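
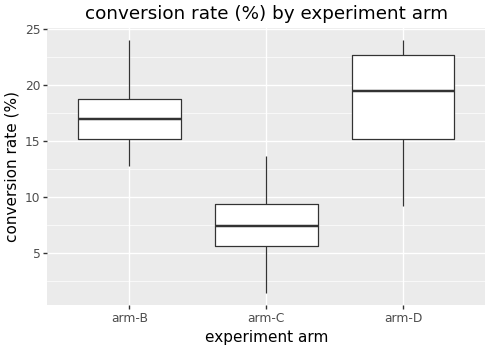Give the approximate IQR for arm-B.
≈ 4

Q3 ≈ 19, Q1 ≈ 15; IQR ≈ 4.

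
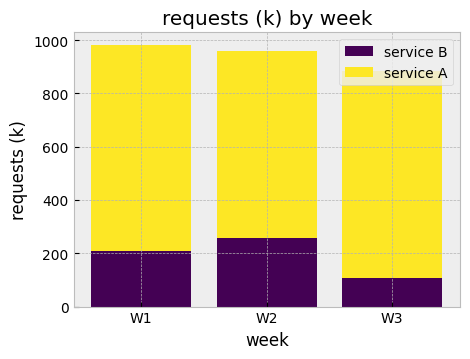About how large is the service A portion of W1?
service A top ≈ 1000, bottom ≈ 200; segment ≈ 800.

≈ 800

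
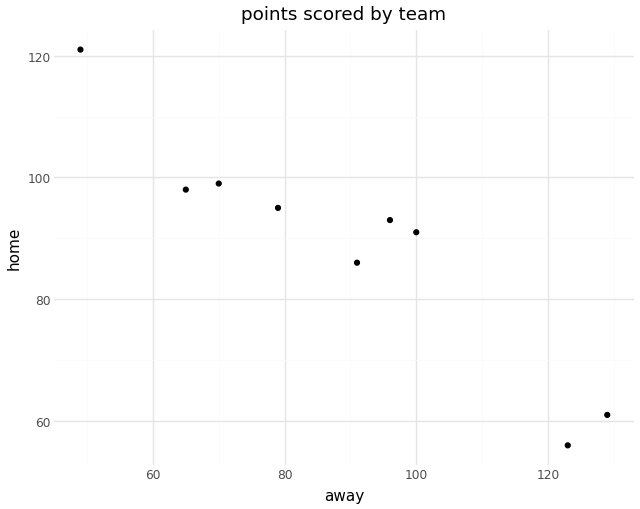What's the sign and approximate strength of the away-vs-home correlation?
negative, strong

Points are negatively correlated; strong (|r| ≈ 0.9).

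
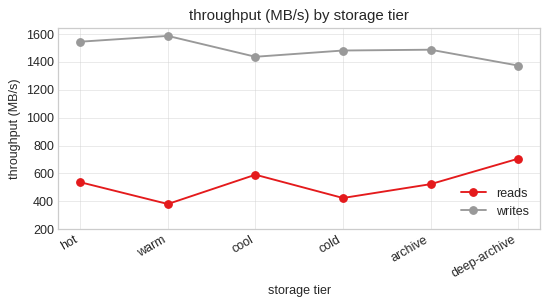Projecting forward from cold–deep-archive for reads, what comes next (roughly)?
Last three: 400, 600, 800 → slope ≈ 200/step → next ≈ 1000.

≈ 1000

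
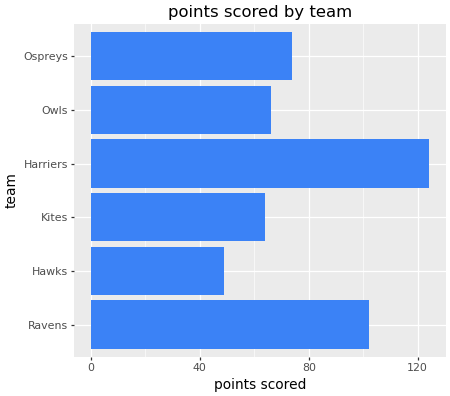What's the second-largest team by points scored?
Ravens

Top 3: Harriers ≈ 120, Ravens ≈ 100, Ospreys ≈ 80.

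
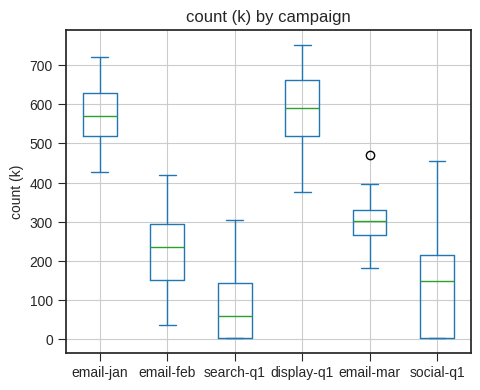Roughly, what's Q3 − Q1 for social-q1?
Q3 ≈ 200, Q1 ≈ 0; IQR ≈ 200.

≈ 200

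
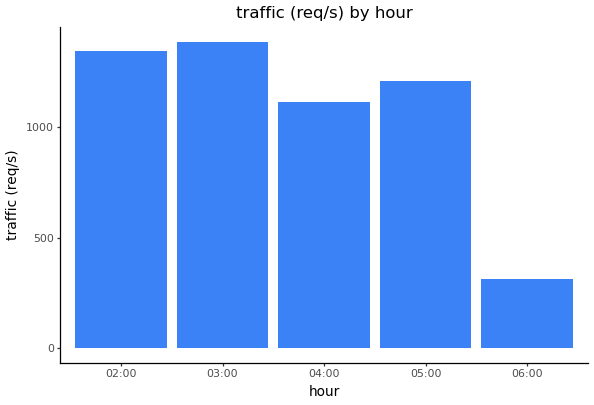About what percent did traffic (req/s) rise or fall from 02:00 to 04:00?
≈ -14.3%

02:00 ≈ 1400, 04:00 ≈ 1200; (1200 − 1400) / 1400 ≈ -14.3%.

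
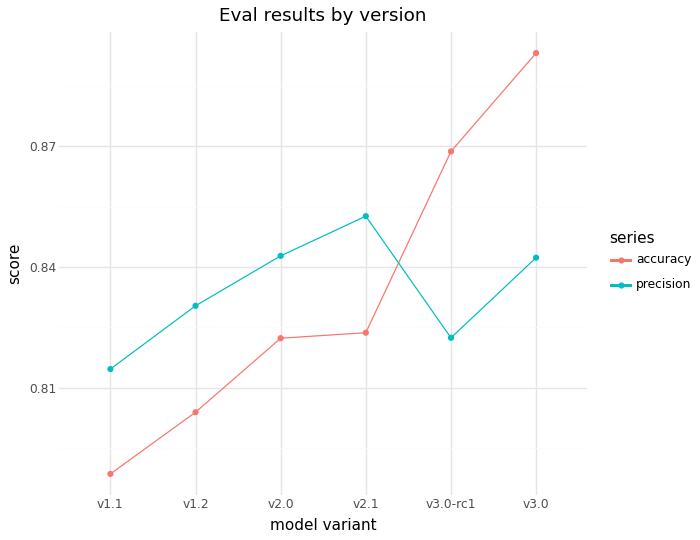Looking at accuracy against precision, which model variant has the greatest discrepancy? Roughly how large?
v3.0: accuracy ≈ 0.89, precision ≈ 0.84 → gap ≈ 0.05. Next-largest (v3.0-rc1) is only ≈ 0.05.

v3.0, ≈ 0.05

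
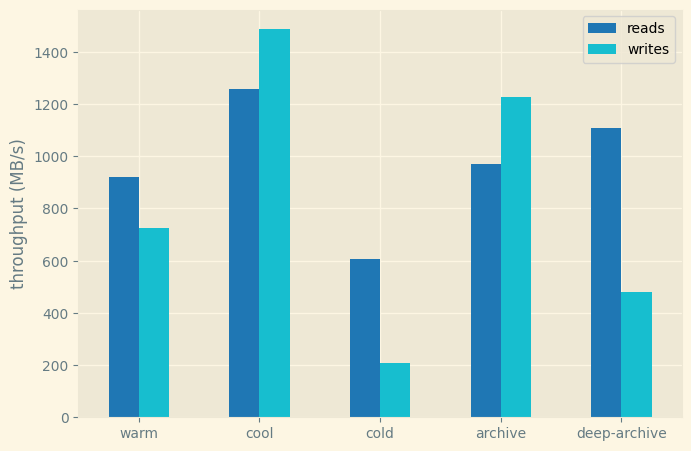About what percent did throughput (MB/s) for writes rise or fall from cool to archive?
≈ -14.3%

cool ≈ 1400, archive ≈ 1200; (1200 − 1400) / 1400 ≈ -14.3%.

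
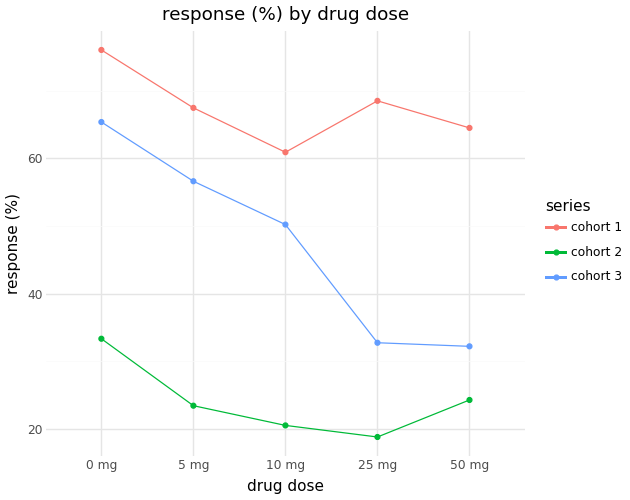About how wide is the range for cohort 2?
Max 0 mg ≈ 35, min 25 mg ≈ 20; range ≈ 15.

≈ 15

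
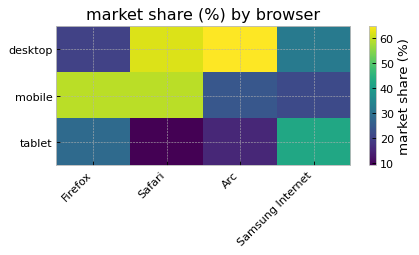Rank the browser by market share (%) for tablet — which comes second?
Top 3 for tablet: Samsung Internet ≈ 40, Firefox ≈ 30, Arc ≈ 15.

Firefox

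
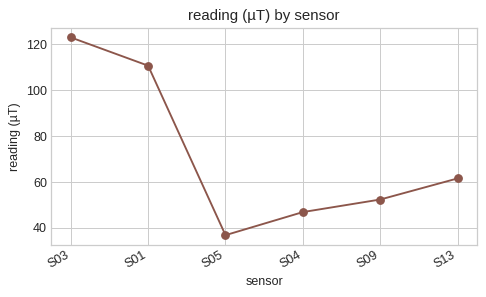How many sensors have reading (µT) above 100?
Above 100: S03, S01.

2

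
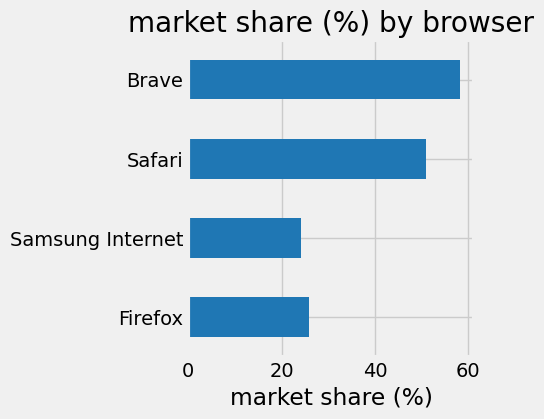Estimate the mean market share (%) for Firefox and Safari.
(25 + 50) / 2 ≈ 38.

≈ 38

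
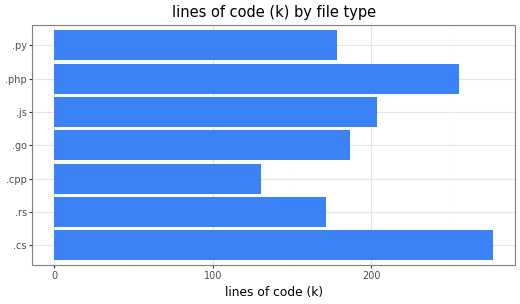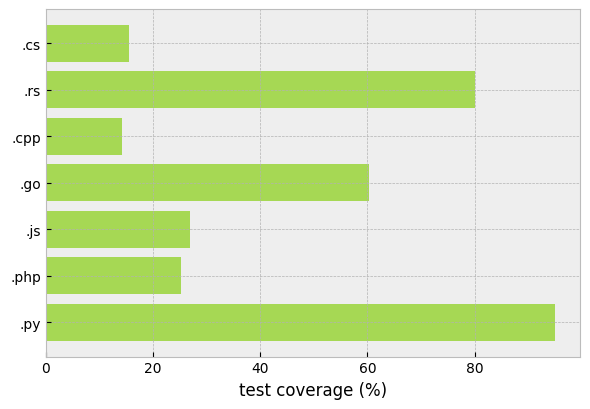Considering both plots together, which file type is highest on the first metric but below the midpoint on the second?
.cs

Chart 2 median test coverage (%) ≈ 30; below-median file types: .cs, .cpp, .php. Among those, .cs has the highest lines of code (k) (≈ 300).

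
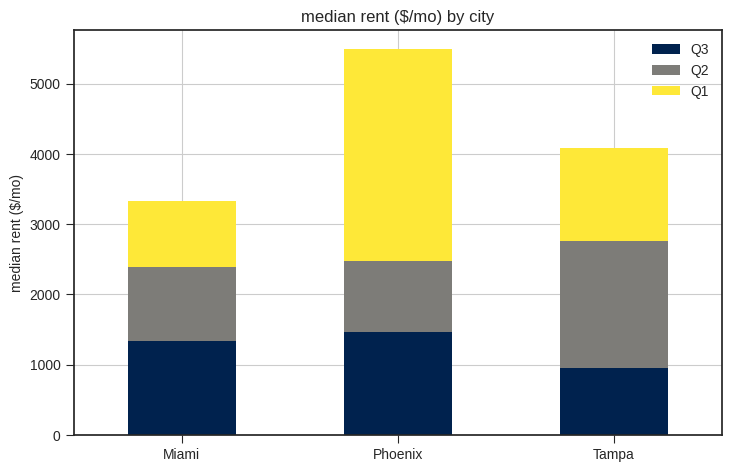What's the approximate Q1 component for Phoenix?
≈ 3000

Q1 top ≈ 5500, bottom ≈ 2500; segment ≈ 3000.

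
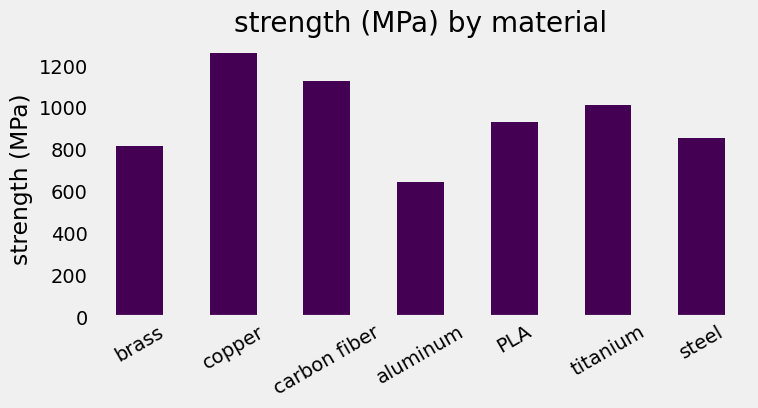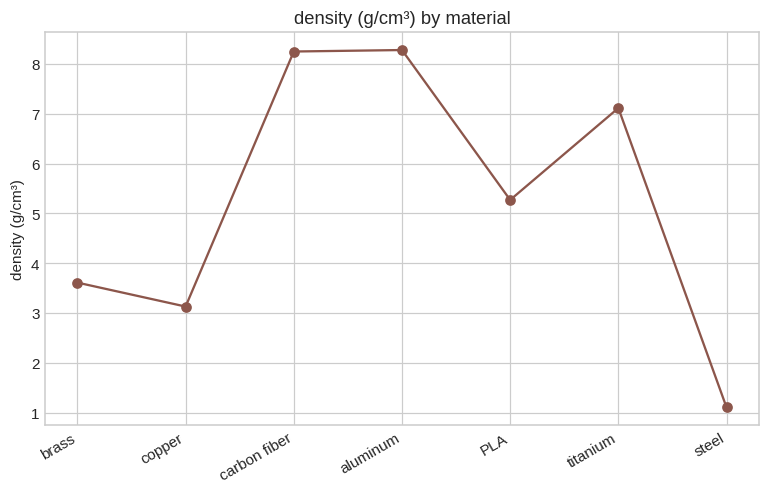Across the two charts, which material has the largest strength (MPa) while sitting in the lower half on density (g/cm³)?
Chart 2 median density (g/cm³) ≈ 5; below-median materials: brass, copper, steel. Among those, copper has the highest strength (MPa) (≈ 1200).

copper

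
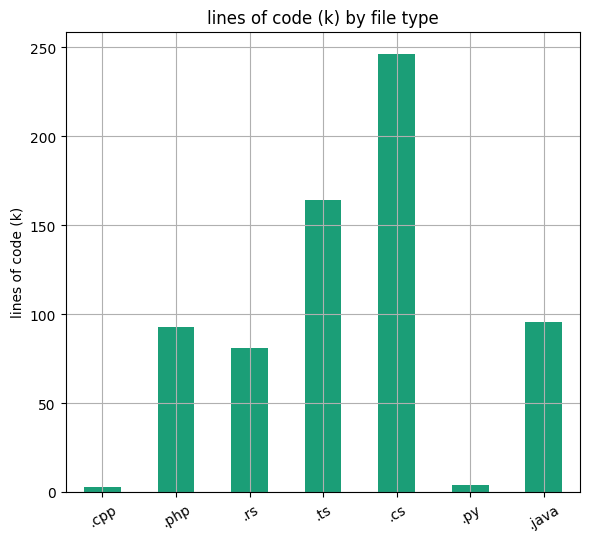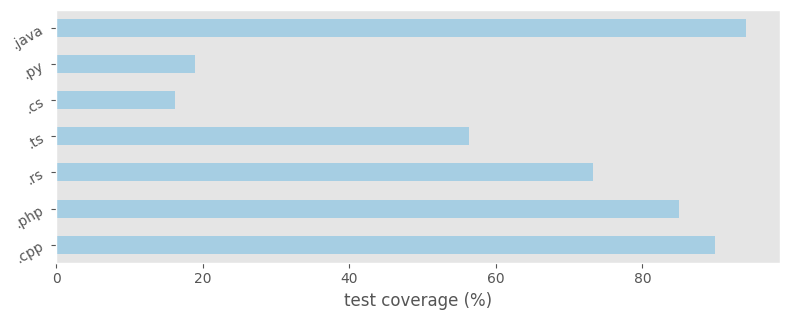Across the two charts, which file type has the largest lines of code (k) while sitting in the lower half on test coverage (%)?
.cs

Chart 2 median test coverage (%) ≈ 70; below-median file types: .ts, .cs, .py. Among those, .cs has the highest lines of code (k) (≈ 250).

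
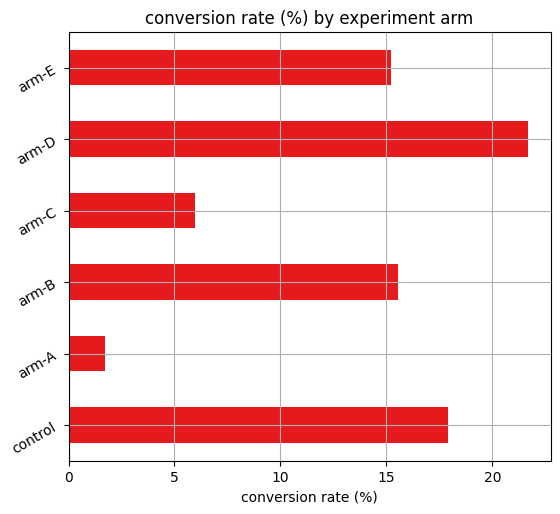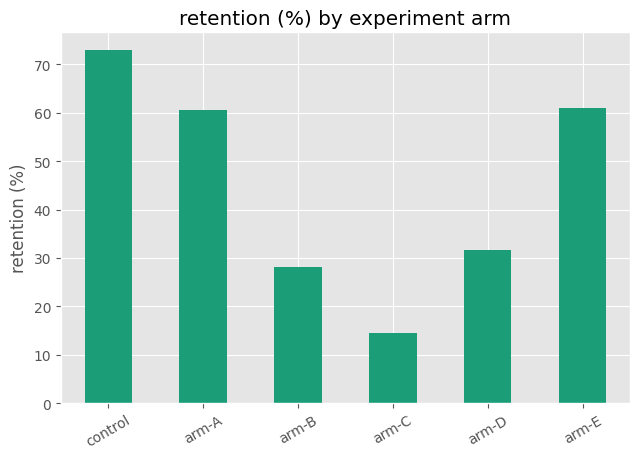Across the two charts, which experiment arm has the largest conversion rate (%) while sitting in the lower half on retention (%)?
Chart 2 median retention (%) ≈ 50; below-median experiment arms: arm-B, arm-C, arm-D. Among those, arm-D has the highest conversion rate (%) (≈ 22).

arm-D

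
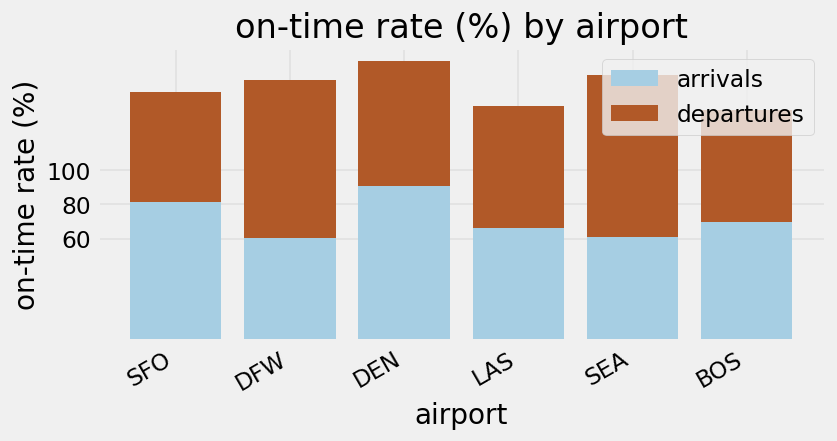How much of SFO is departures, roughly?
≈ 60

departures top ≈ 140, bottom ≈ 80; segment ≈ 60.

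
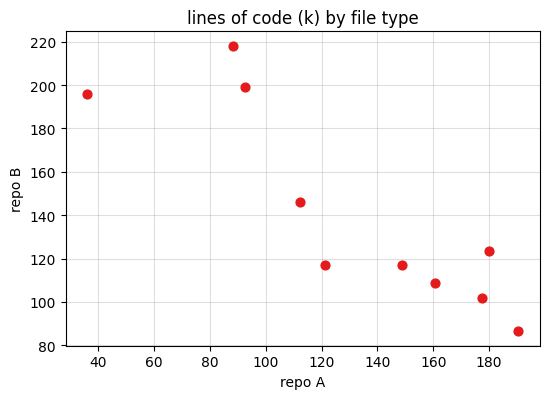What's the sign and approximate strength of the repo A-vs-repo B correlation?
Points are negatively correlated; strong (|r| ≈ 0.9).

negative, strong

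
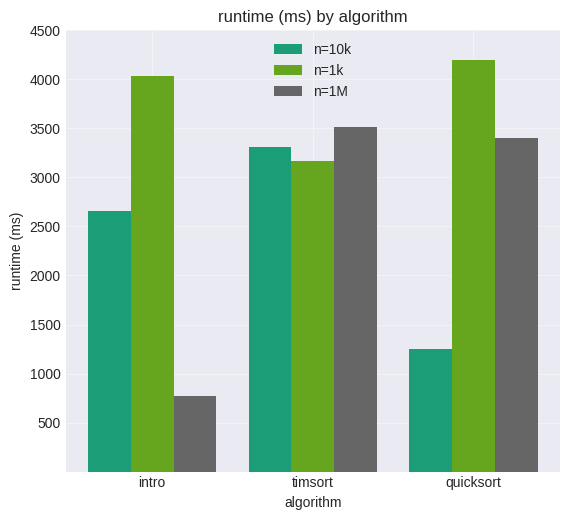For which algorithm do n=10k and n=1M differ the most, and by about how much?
quicksort, ≈ 2000 ms

quicksort: n=10k ≈ 1500, n=1M ≈ 3500 → gap ≈ 2000. Next-largest (intro) is only ≈ 1500.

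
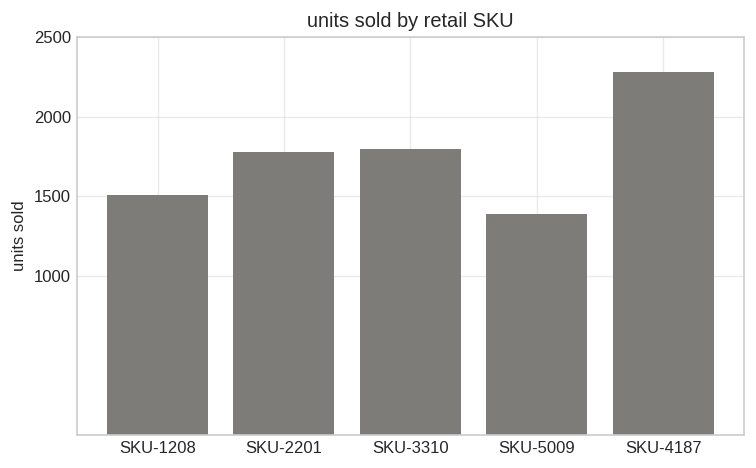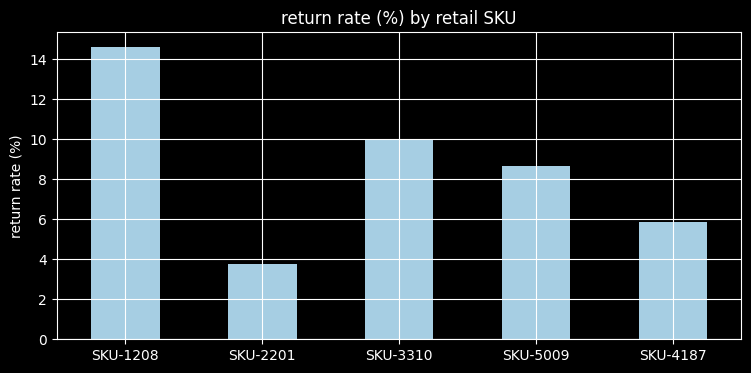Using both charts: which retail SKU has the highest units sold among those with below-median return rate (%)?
Chart 2 median return rate (%) ≈ 8; below-median retail SKUs: SKU-2201, SKU-4187. Among those, SKU-4187 has the highest units sold (≈ 2500).

SKU-4187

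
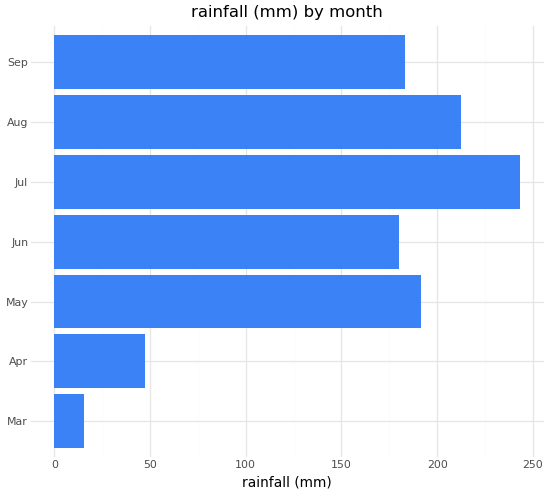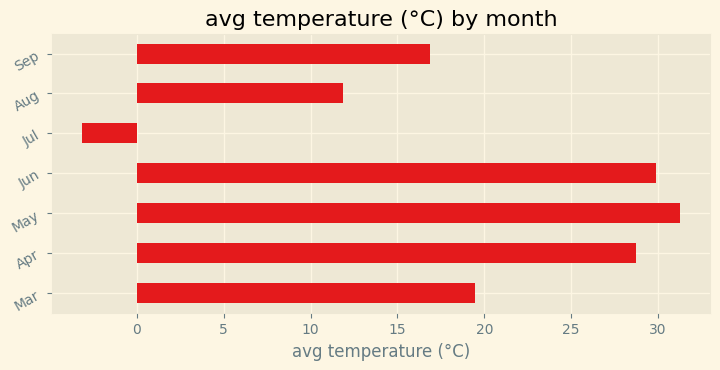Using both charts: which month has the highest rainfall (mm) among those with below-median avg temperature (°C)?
Jul

Chart 2 median avg temperature (°C) ≈ 20; below-median months: Jul, Aug, Sep. Among those, Jul has the highest rainfall (mm) (≈ 250).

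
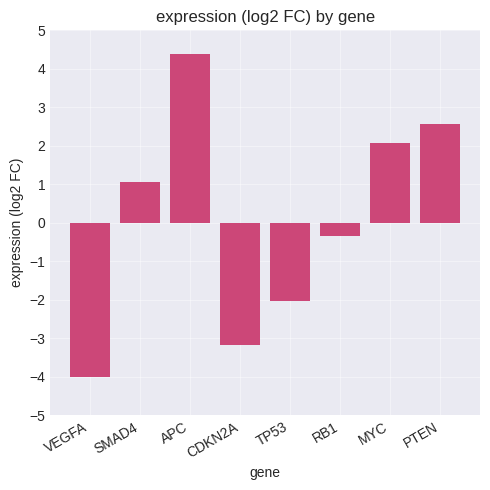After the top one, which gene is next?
PTEN

Top 3: APC ≈ 4, PTEN ≈ 3, MYC ≈ 2.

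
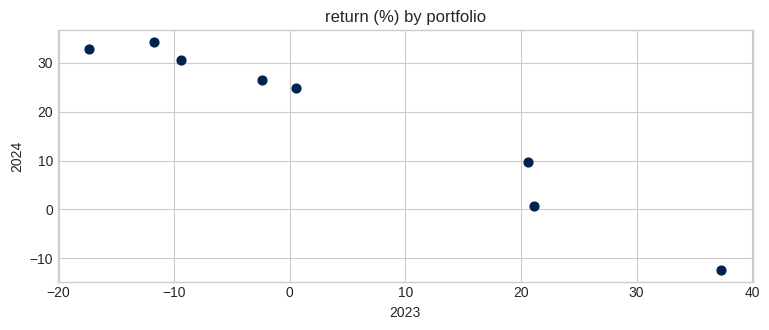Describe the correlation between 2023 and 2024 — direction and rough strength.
Points are negatively correlated; strong (|r| ≈ 1.0).

negative, strong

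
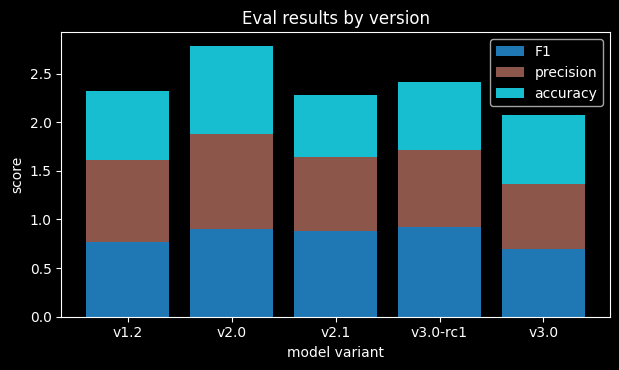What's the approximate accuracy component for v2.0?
≈ 1.0

accuracy top ≈ 3.0, bottom ≈ 2.0; segment ≈ 1.0.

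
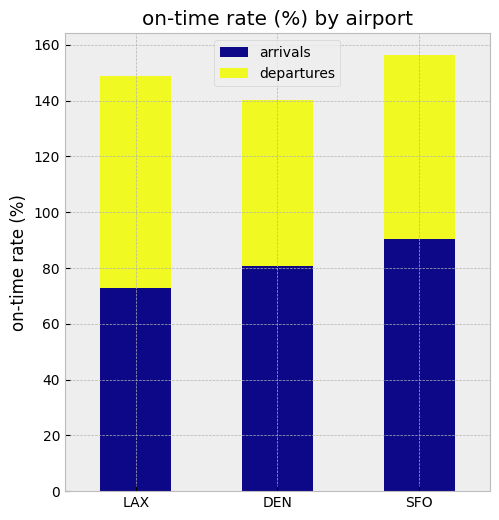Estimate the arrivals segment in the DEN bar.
arrivals top ≈ 80, bottom ≈ 0; segment ≈ 80.

≈ 80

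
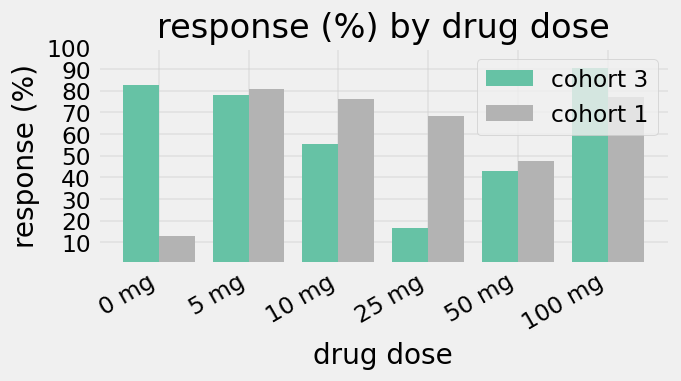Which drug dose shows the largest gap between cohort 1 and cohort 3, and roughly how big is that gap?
0 mg, ≈ 70 %

0 mg: cohort 1 ≈ 10, cohort 3 ≈ 80 → gap ≈ 70. Next-largest (25 mg) is only ≈ 50.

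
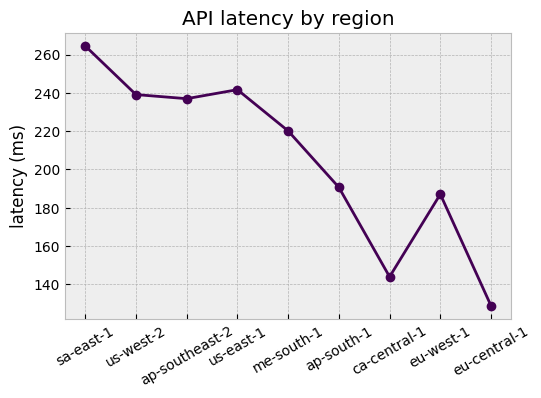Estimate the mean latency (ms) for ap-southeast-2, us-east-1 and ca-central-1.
(240 + 240 + 140) / 3 ≈ 207.

≈ 207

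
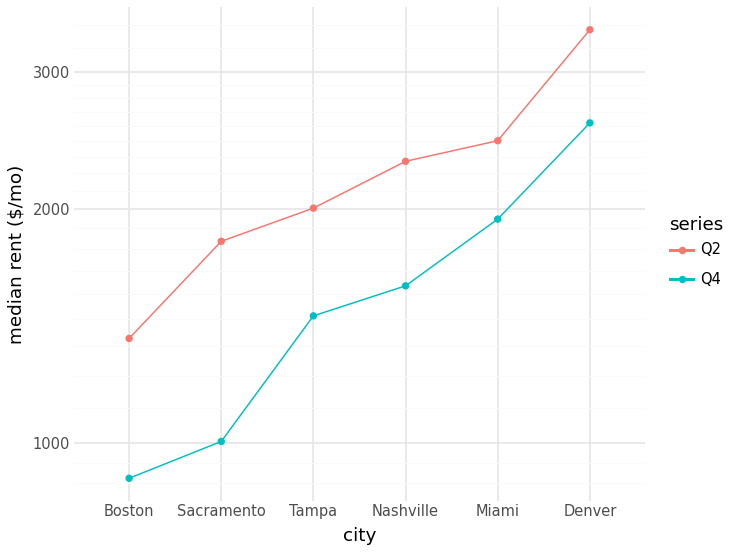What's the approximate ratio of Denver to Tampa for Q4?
Denver ≈ 2500, Tampa ≈ 1500; 2500/1500 ≈ 1.67.

≈ 1.67×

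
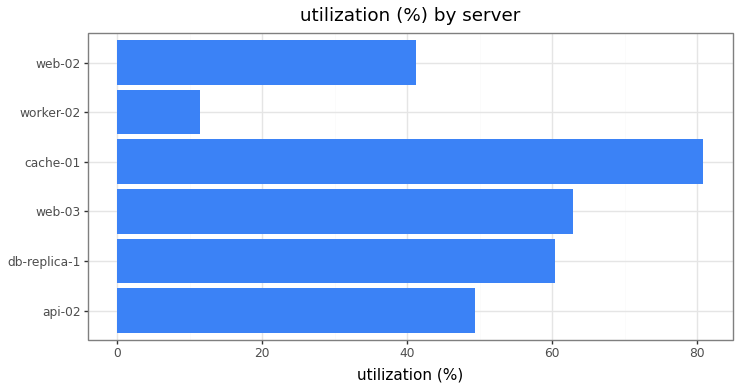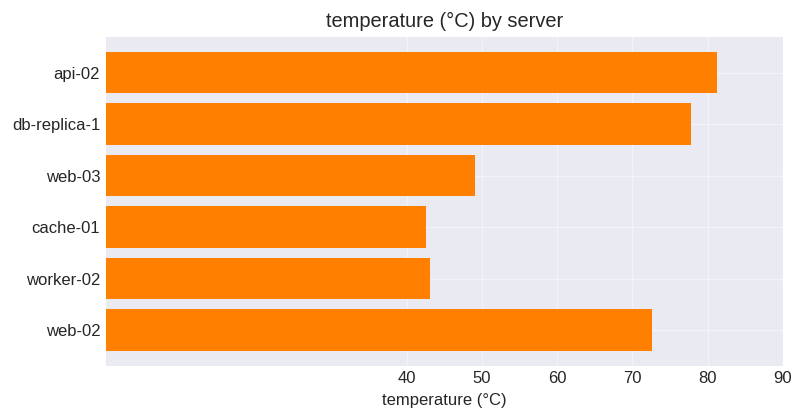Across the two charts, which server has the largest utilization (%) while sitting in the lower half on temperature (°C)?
Chart 2 median temperature (°C) ≈ 60; below-median servers: web-03, cache-01, worker-02. Among those, cache-01 has the highest utilization (%) (≈ 80).

cache-01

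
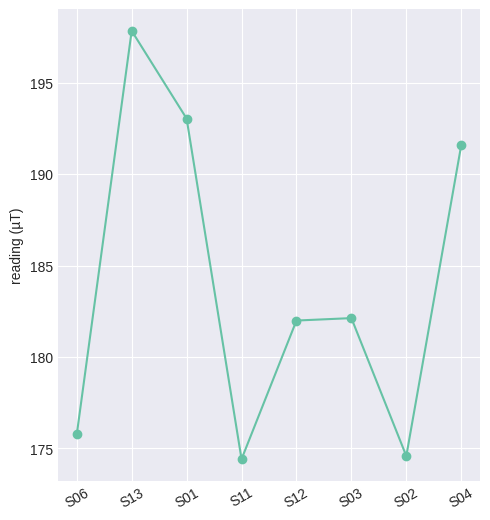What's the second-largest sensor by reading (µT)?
Top 3: S13 ≈ 198, S01 ≈ 194, S04 ≈ 192.

S01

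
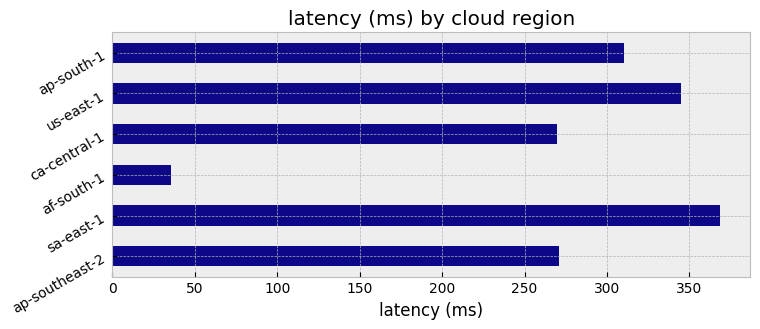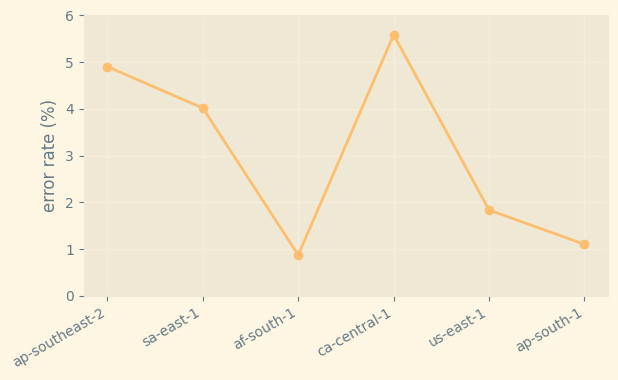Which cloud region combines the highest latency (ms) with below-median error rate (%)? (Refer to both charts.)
Chart 2 median error rate (%) ≈ 3; below-median cloud regions: af-south-1, us-east-1, ap-south-1. Among those, us-east-1 has the highest latency (ms) (≈ 350).

us-east-1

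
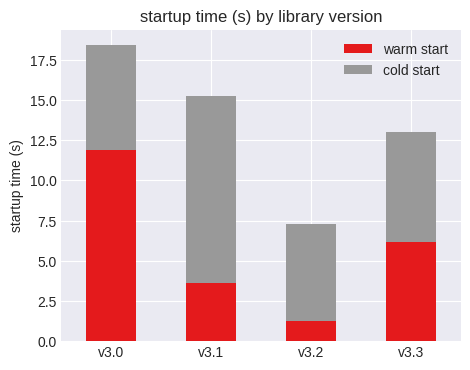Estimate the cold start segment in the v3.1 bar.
cold start top ≈ 16, bottom ≈ 4; segment ≈ 12.

≈ 12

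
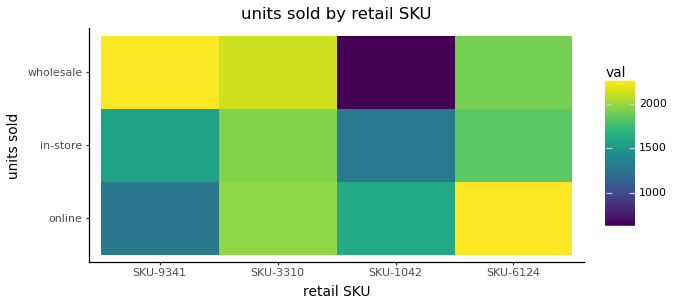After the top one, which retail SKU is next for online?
Top 3 for online: SKU-6124 ≈ 2200, SKU-3310 ≈ 2000, SKU-1042 ≈ 1600.

SKU-3310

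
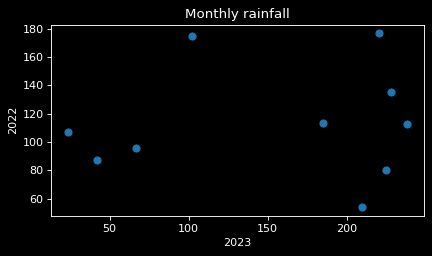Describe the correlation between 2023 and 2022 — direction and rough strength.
no clear correlation

Points are roughly uncorrelated; weak (|r| ≈ 0.1).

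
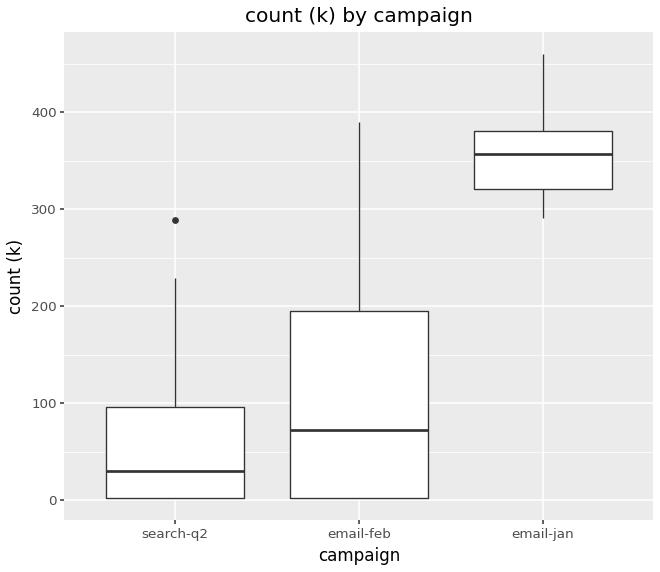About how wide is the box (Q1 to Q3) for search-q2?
≈ 100

Q3 ≈ 100, Q1 ≈ 0; IQR ≈ 100.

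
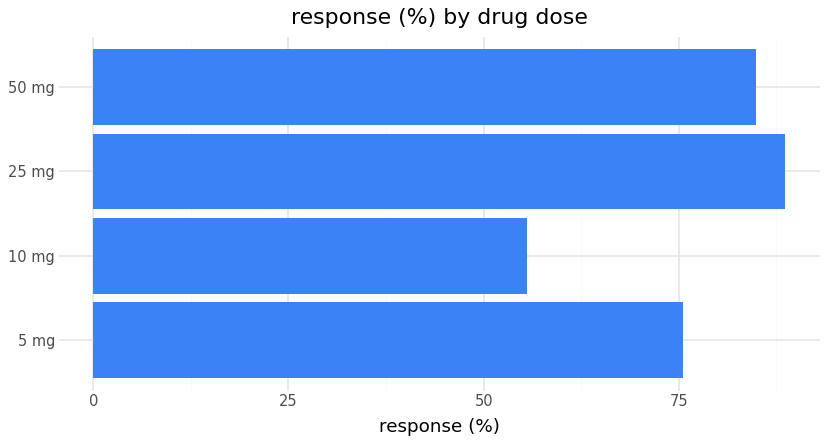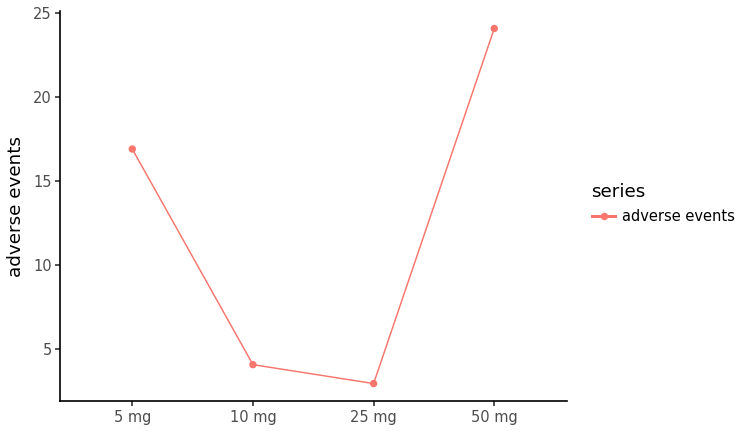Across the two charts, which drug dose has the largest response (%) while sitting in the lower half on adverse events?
Chart 2 median adverse events ≈ 10; below-median drug doses: 10 mg, 25 mg. Among those, 25 mg has the highest response (%) (≈ 90).

25 mg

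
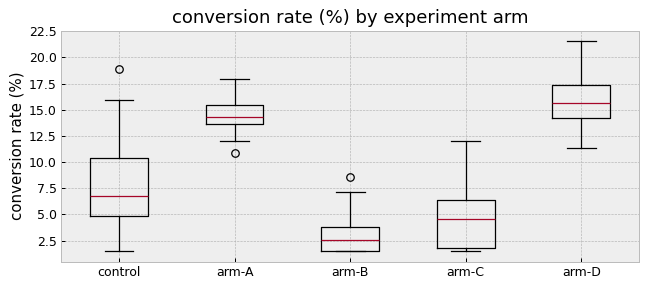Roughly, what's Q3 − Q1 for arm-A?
≈ 2

Q3 ≈ 16, Q1 ≈ 14; IQR ≈ 2.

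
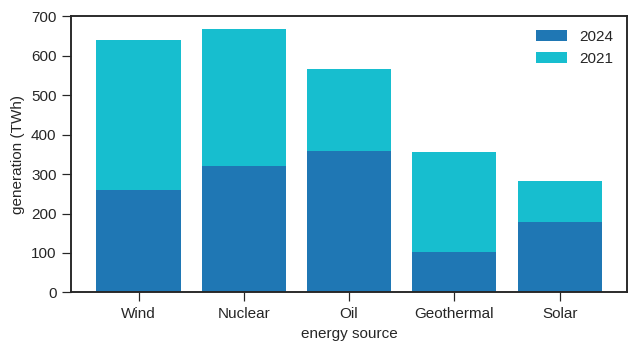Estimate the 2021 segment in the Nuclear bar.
2021 top ≈ 700, bottom ≈ 300; segment ≈ 400.

≈ 400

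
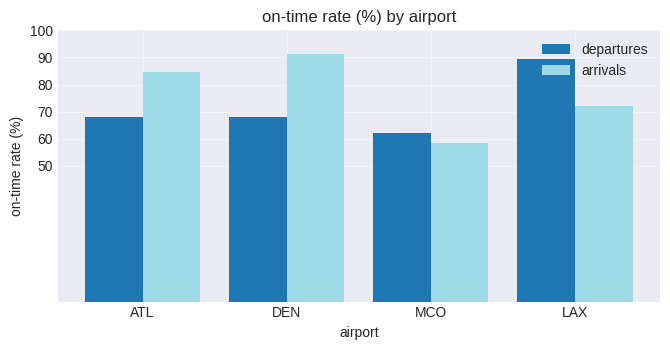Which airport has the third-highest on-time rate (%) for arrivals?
LAX

Top 4 for arrivals: DEN ≈ 90, ATL ≈ 80, LAX ≈ 70, MCO ≈ 60.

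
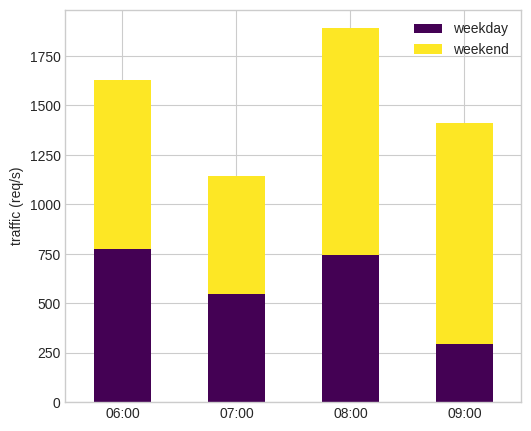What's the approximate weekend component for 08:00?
weekend top ≈ 1800, bottom ≈ 800; segment ≈ 1000.

≈ 1000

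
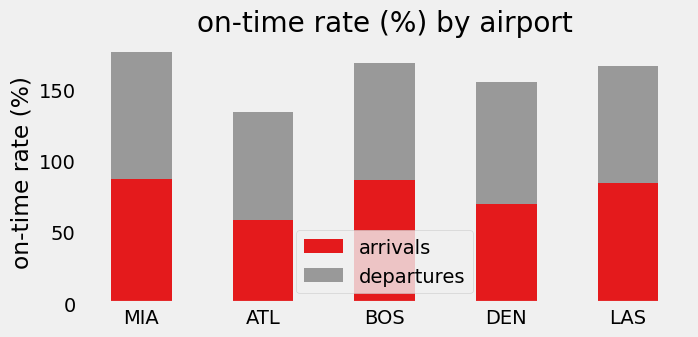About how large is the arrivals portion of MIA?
≈ 80

arrivals top ≈ 80, bottom ≈ 0; segment ≈ 80.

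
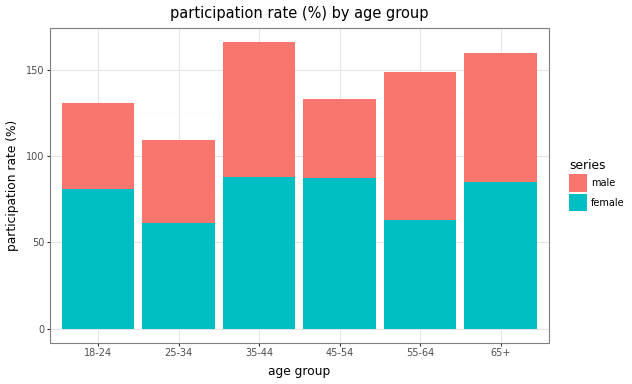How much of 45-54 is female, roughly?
≈ 80

female top ≈ 80, bottom ≈ 0; segment ≈ 80.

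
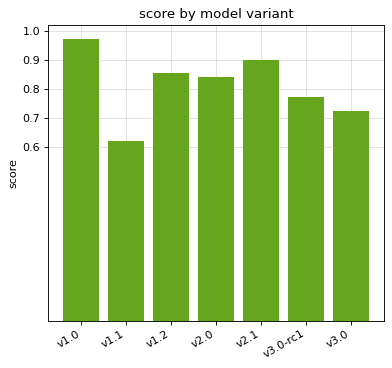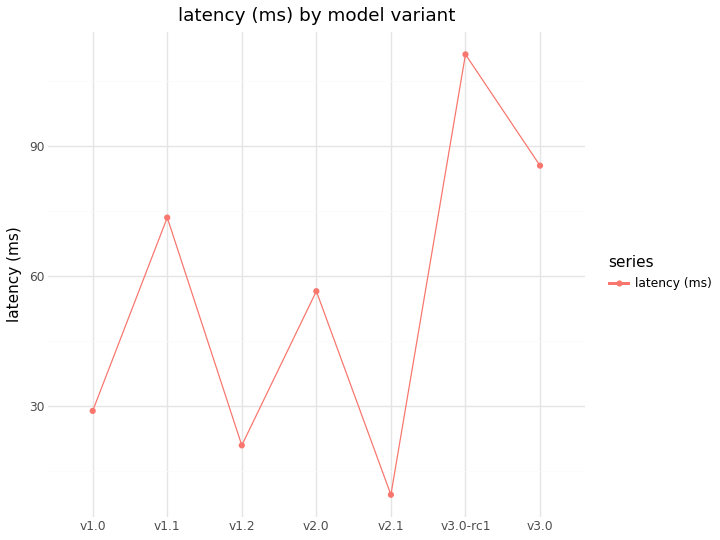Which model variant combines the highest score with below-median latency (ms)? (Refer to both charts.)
Chart 2 median latency (ms) ≈ 60; below-median model variants: v1.0, v1.2, v2.1. Among those, v1.0 has the highest score (≈ 1).

v1.0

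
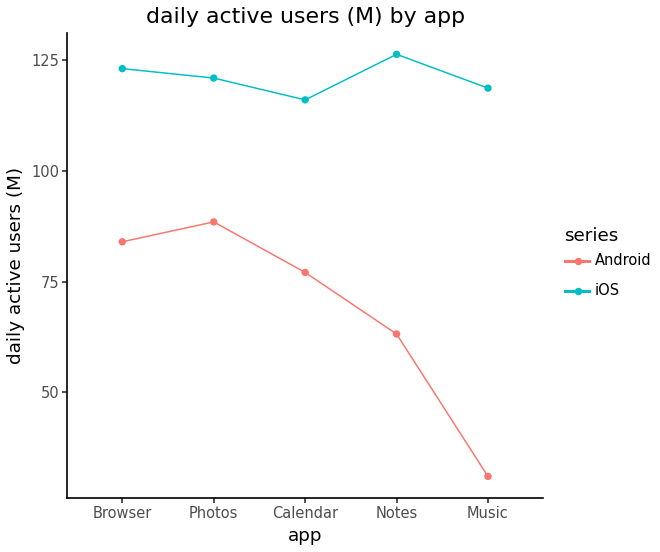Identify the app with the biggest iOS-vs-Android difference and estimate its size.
Music, ≈ 90 M

Music: iOS ≈ 120, Android ≈ 30 → gap ≈ 90. Next-largest (Notes) is only ≈ 70.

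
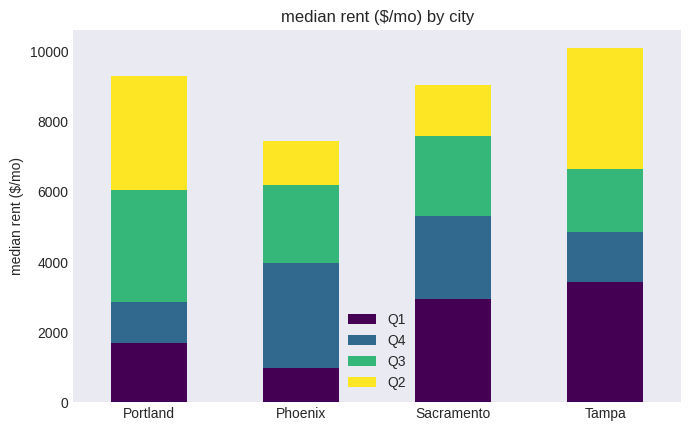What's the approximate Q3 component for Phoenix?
≈ 2000

Q3 top ≈ 6000, bottom ≈ 4000; segment ≈ 2000.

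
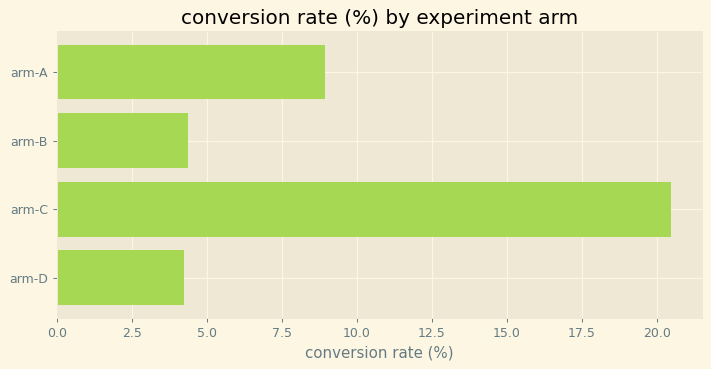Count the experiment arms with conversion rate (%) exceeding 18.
1

Above 18: arm-C.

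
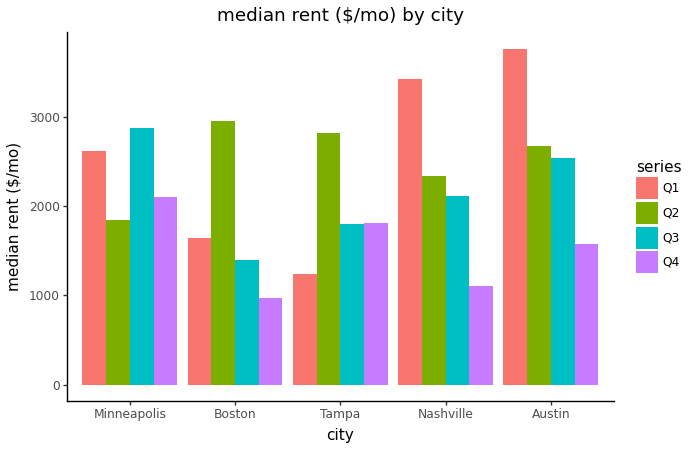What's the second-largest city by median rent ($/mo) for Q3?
Austin

Top 3 for Q3: Minneapolis ≈ 3000, Austin ≈ 2500, Nashville ≈ 2000.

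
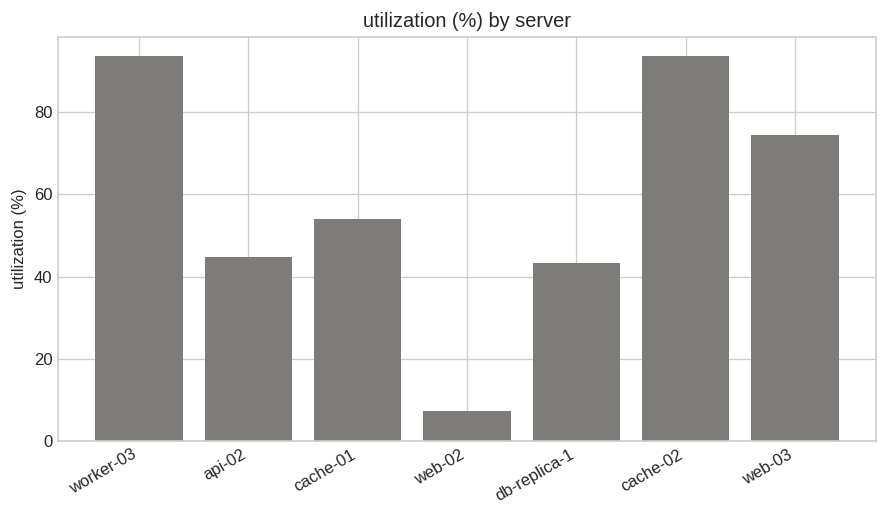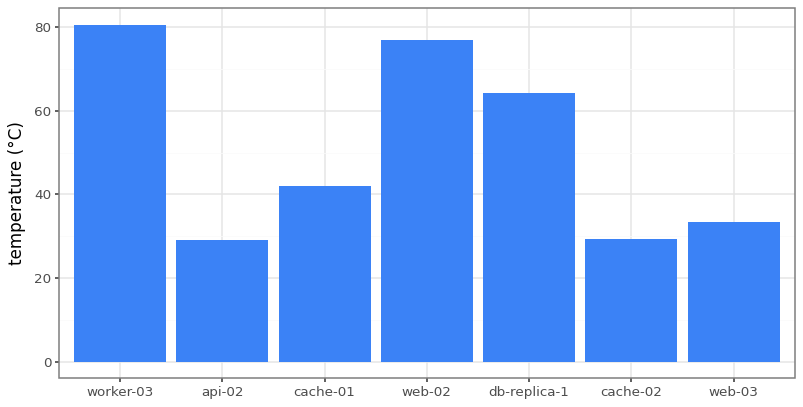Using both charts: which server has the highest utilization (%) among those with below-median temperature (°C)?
Chart 2 median temperature (°C) ≈ 40; below-median servers: api-02, cache-02, web-03. Among those, cache-02 has the highest utilization (%) (≈ 90).

cache-02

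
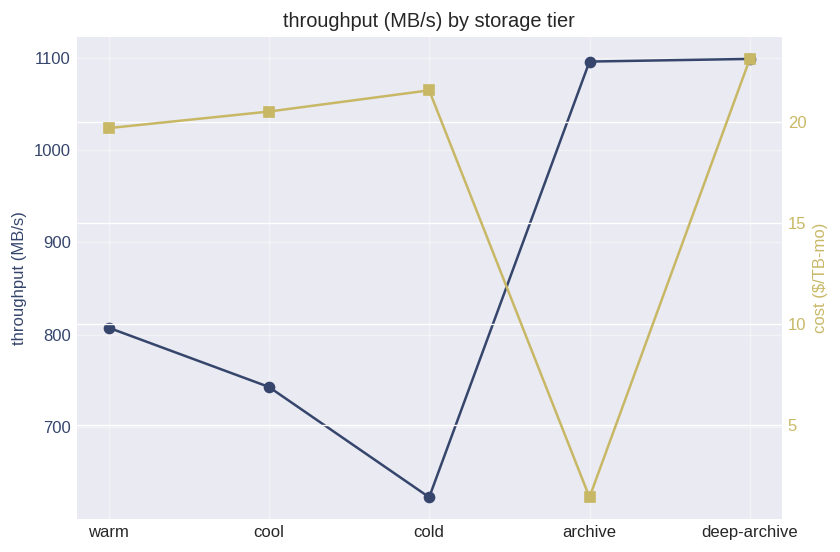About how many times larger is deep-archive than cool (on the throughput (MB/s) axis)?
≈ 1.47×

deep-archive ≈ 1100, cool ≈ 750; 1100/750 ≈ 1.47.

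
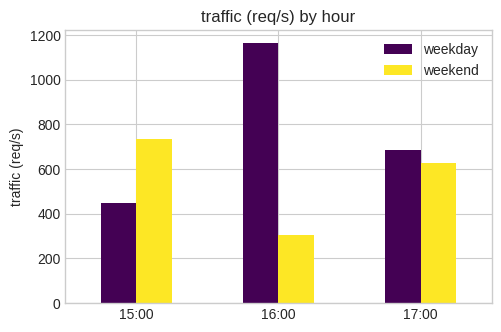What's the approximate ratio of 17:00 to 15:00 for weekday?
17:00 ≈ 700, 15:00 ≈ 400; 700/400 ≈ 1.75.

≈ 1.75×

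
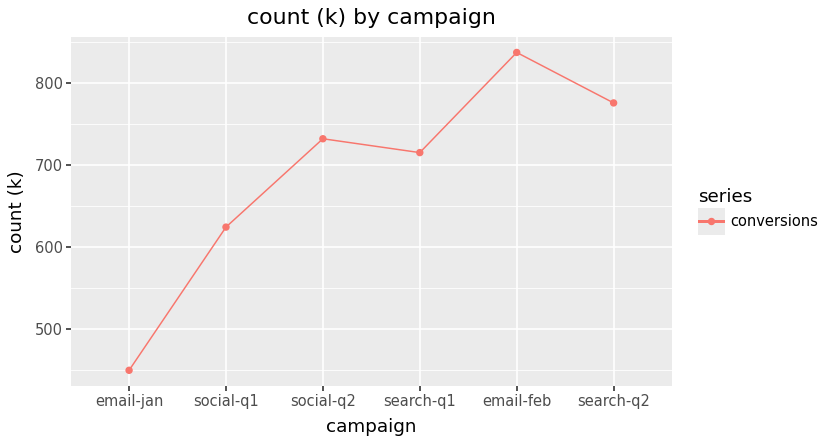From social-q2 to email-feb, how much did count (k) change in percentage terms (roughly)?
social-q2 ≈ 750, email-feb ≈ 850; (850 − 750) / 750 ≈ +13.3%.

≈ +13.3%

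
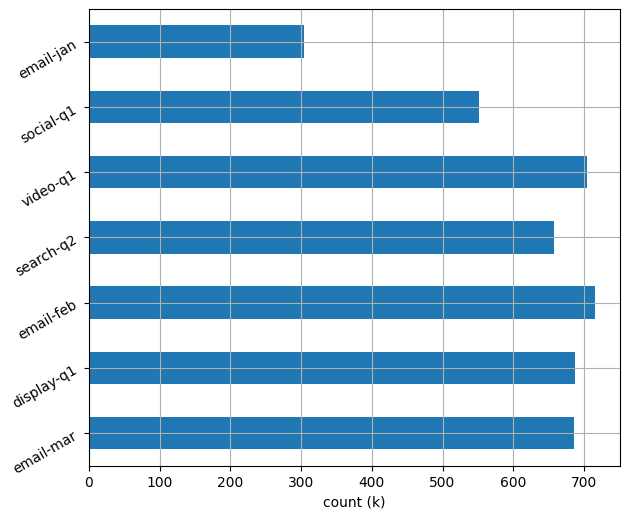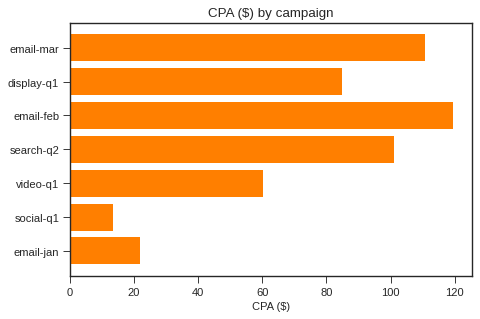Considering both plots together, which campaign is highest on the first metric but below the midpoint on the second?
Chart 2 median CPA ($) ≈ 80; below-median campaigns: video-q1, social-q1, email-jan. Among those, video-q1 has the highest count (k) (≈ 700).

video-q1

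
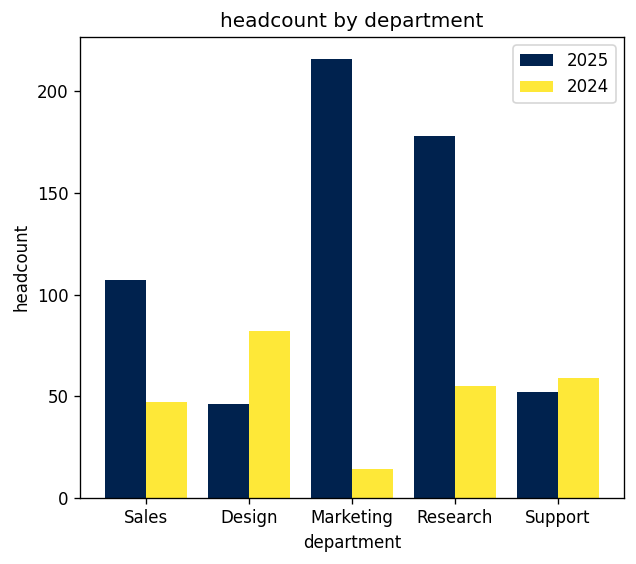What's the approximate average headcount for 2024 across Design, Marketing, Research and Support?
(80 + 20 + 60 + 60) / 4 ≈ 55.

≈ 55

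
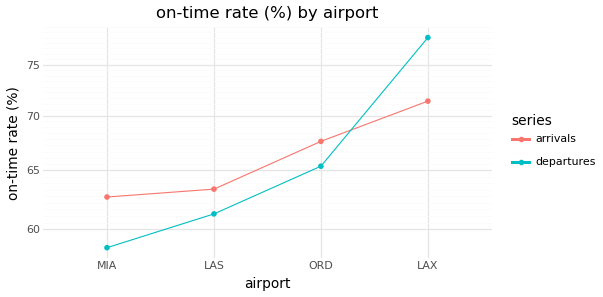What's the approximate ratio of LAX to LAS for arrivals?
LAX ≈ 72, LAS ≈ 64; 72/64 ≈ 1.12.

≈ 1.12×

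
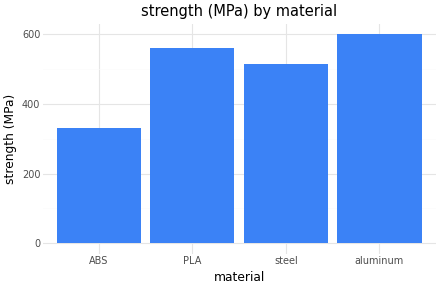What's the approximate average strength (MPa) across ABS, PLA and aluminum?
≈ 500

(350 + 550 + 600) / 3 ≈ 500.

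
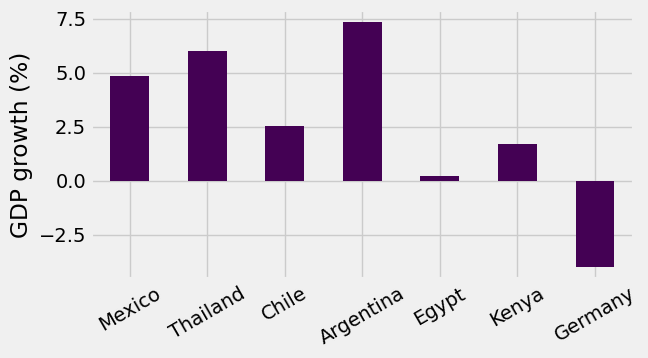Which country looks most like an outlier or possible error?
Germany ≈ -4; the rest sit between ≈ 0 and ≈ 7.

Germany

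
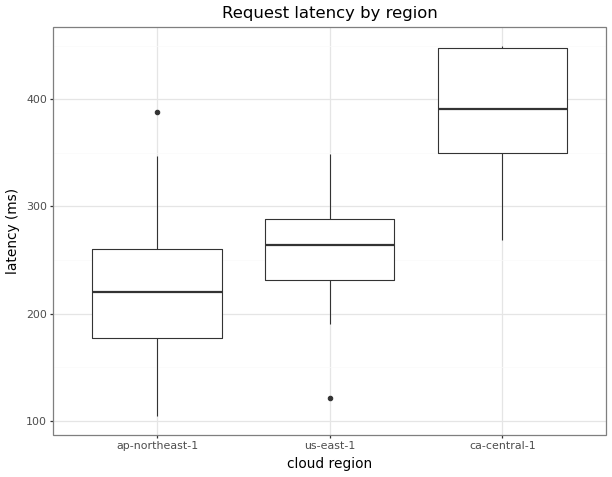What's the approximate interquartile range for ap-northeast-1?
Q3 ≈ 260, Q1 ≈ 180; IQR ≈ 80.

≈ 80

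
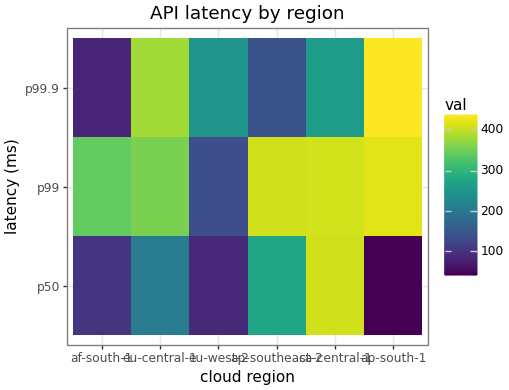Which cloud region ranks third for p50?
eu-central-1

Top 4 for p50: ca-central-1 ≈ 400, ap-southeast-2 ≈ 250, eu-central-1 ≈ 200, af-south-1 ≈ 100.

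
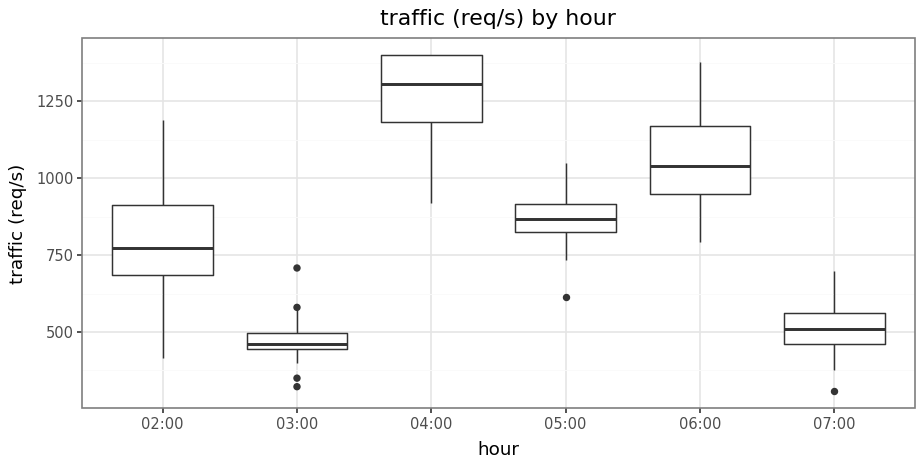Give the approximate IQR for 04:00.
Q3 ≈ 1400, Q1 ≈ 1200; IQR ≈ 200.

≈ 200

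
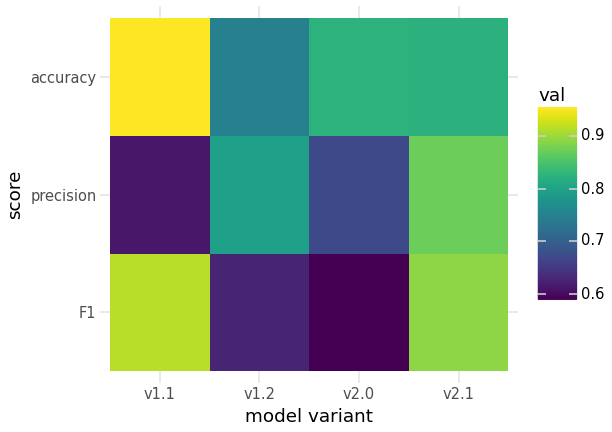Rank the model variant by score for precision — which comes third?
v2.0

Top 4 for precision: v2.1 ≈ 0.85, v1.2 ≈ 0.80, v2.0 ≈ 0.65, v1.1 ≈ 0.60.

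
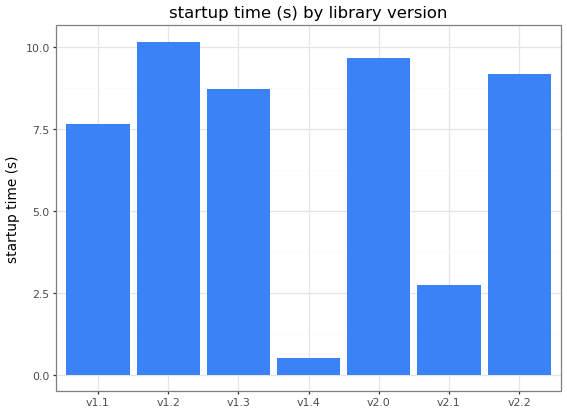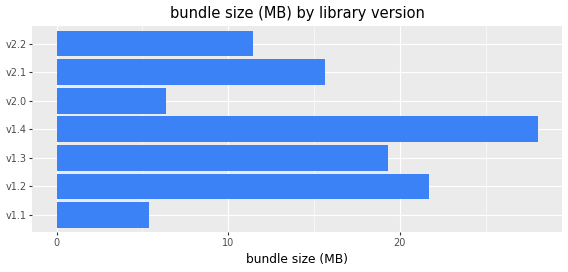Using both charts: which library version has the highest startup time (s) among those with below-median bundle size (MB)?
v2.0

Chart 2 median bundle size (MB) ≈ 15; below-median library versions: v1.1, v2.0, v2.2. Among those, v2.0 has the highest startup time (s) (≈ 10).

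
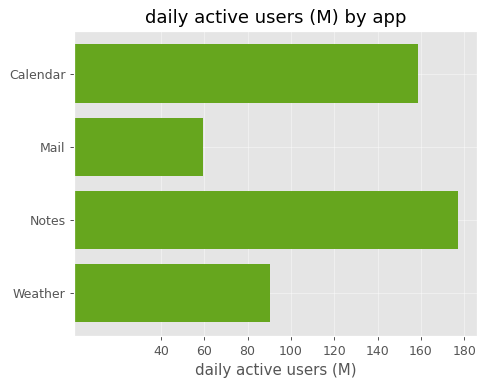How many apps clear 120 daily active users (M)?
2

Above 120: Calendar, Notes.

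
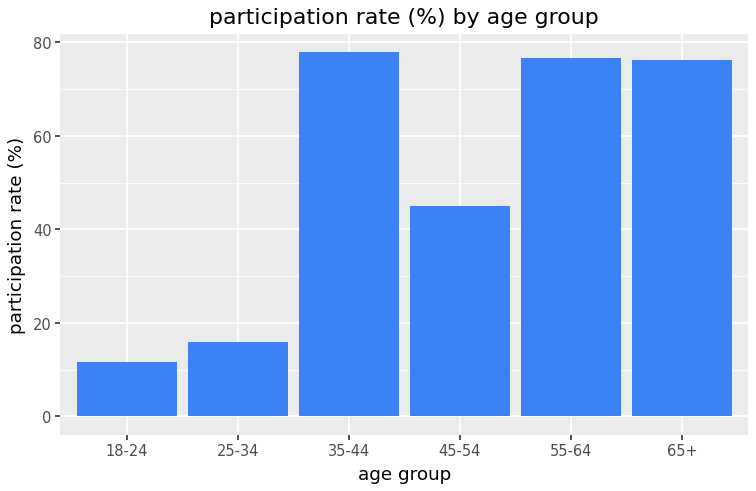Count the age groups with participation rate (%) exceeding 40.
4

Above 40: 35-44, 45-54, 55-64, 65+.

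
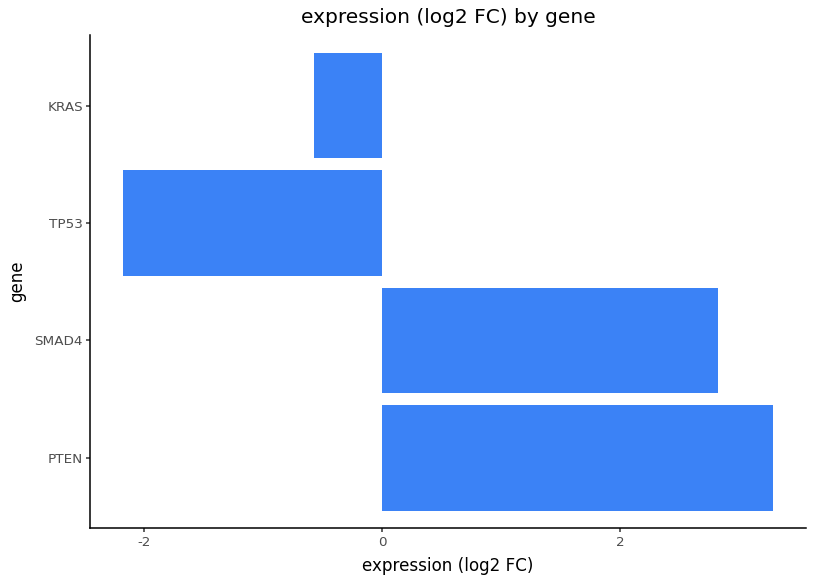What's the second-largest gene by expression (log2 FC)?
Top 3: PTEN ≈ 3.5, SMAD4 ≈ 3.0, KRAS ≈ -0.5.

SMAD4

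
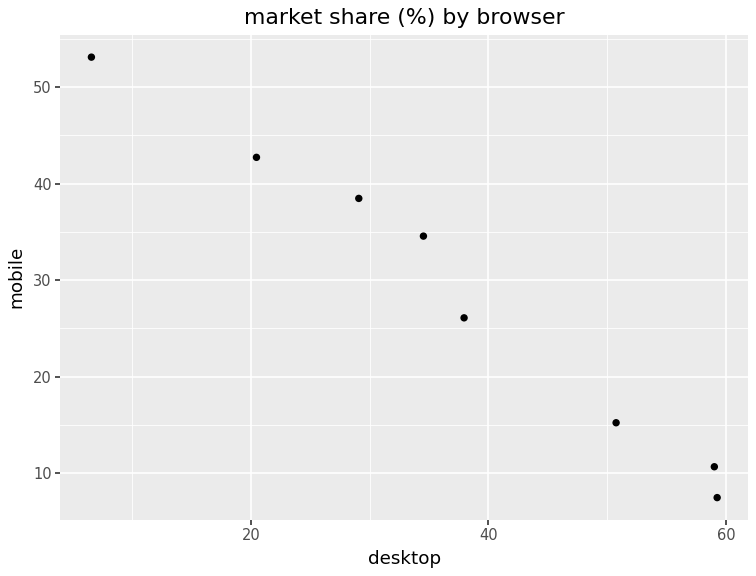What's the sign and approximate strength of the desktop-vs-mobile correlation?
Points are negatively correlated; strong (|r| ≈ 1.0).

negative, strong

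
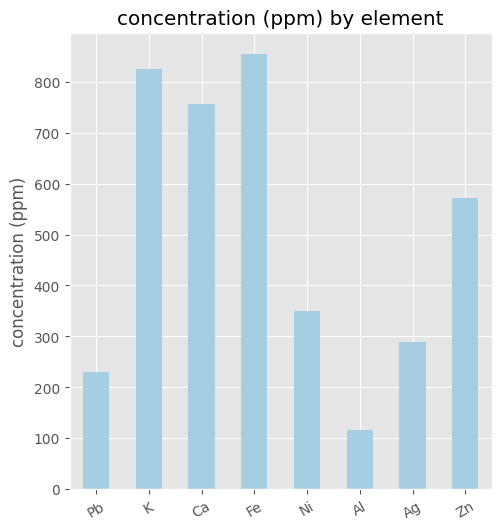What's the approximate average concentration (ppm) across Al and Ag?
(100 + 300) / 2 ≈ 200.

≈ 200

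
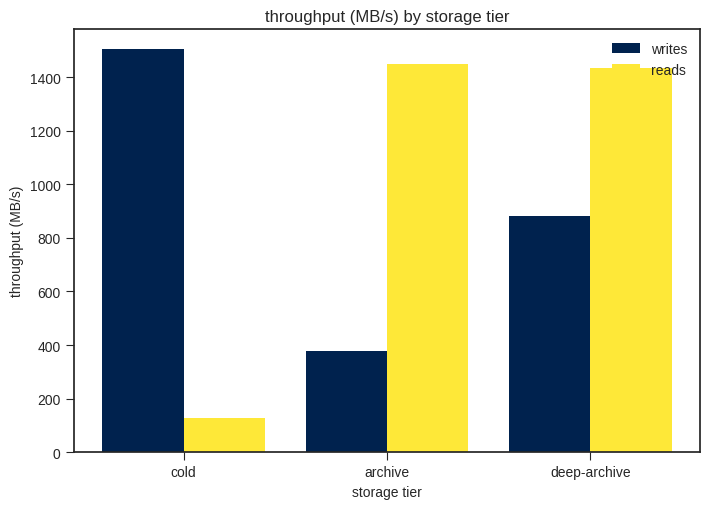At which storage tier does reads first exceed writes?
archive

cold: reads ≈ 200 vs writes ≈ 1600 (not yet); archive: reads ≈ 1400 vs writes ≈ 400 (first crossover).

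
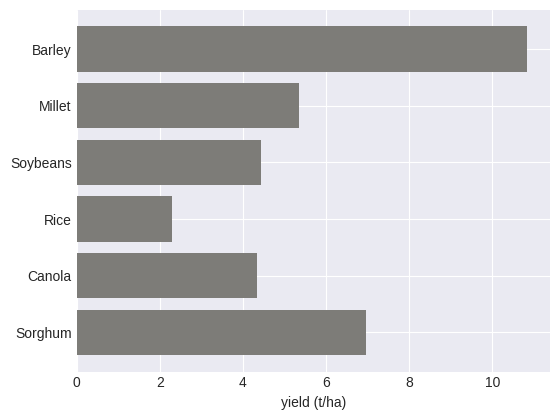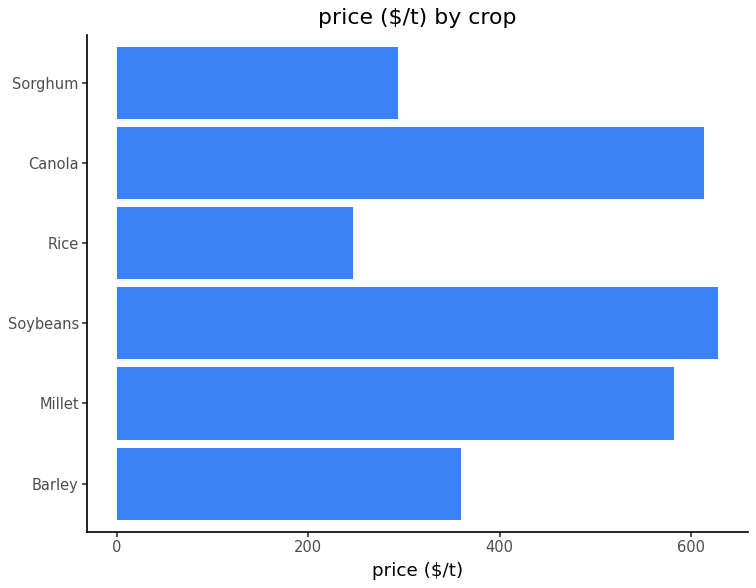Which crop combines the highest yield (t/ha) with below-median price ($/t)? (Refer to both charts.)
Chart 2 median price ($/t) ≈ 500; below-median crops: Barley, Rice, Sorghum. Among those, Barley has the highest yield (t/ha) (≈ 11).

Barley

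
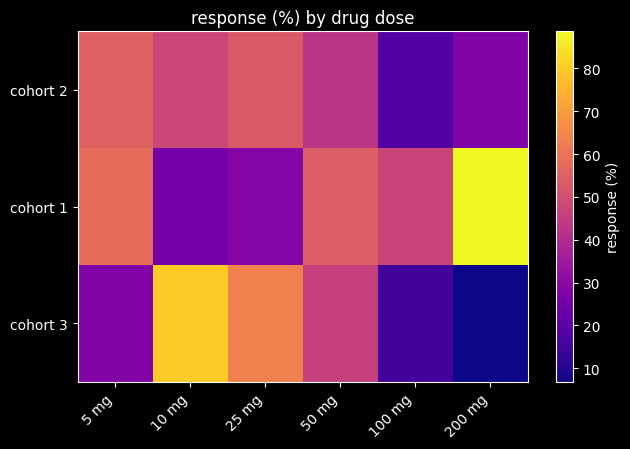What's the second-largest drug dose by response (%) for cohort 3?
25 mg

Top 3 for cohort 3: 10 mg ≈ 80, 25 mg ≈ 60, 50 mg ≈ 50.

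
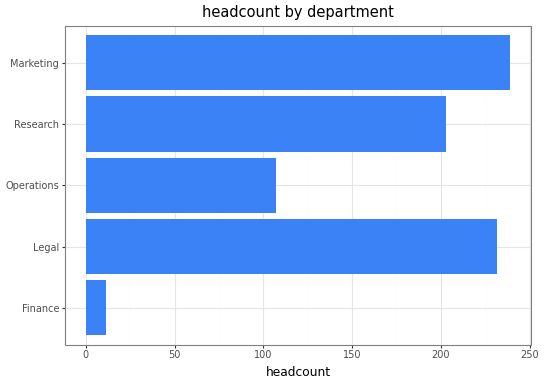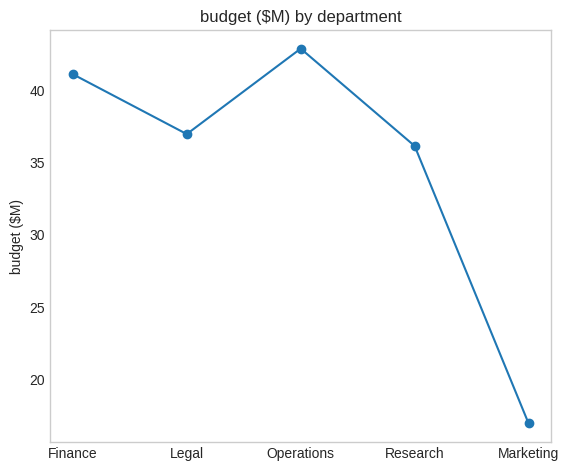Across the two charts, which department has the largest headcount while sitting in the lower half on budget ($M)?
Marketing

Chart 2 median budget ($M) ≈ 35; below-median departments: Research, Marketing. Among those, Marketing has the highest headcount (≈ 250).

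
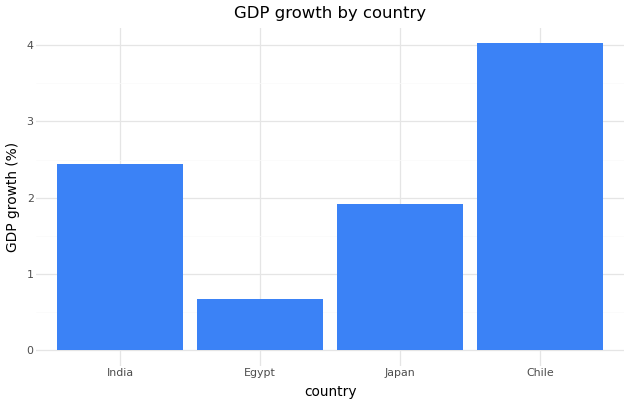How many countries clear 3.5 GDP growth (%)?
Above 3.5: Chile.

1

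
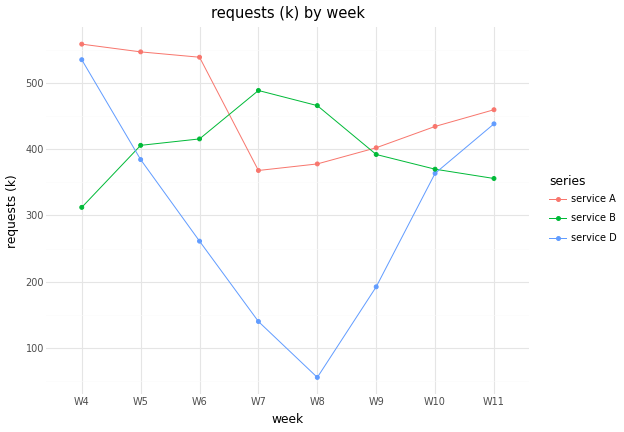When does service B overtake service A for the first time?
W6: service B ≈ 400 vs service A ≈ 550 (not yet); W7: service B ≈ 500 vs service A ≈ 350 (first crossover).

W7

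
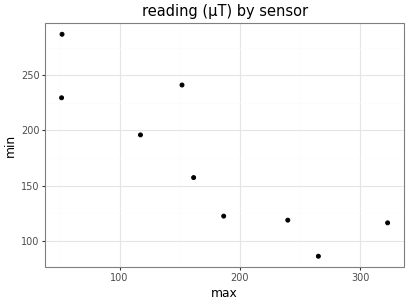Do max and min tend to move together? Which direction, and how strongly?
negative, strong

Points are negatively correlated; strong (|r| ≈ 0.9).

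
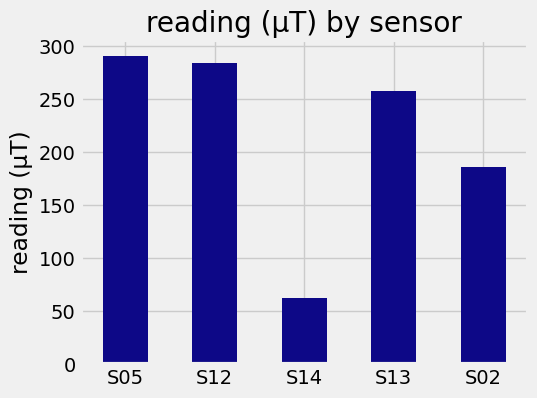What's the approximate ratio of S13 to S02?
S13 ≈ 250, S02 ≈ 175; 250/175 ≈ 1.43.

≈ 1.43×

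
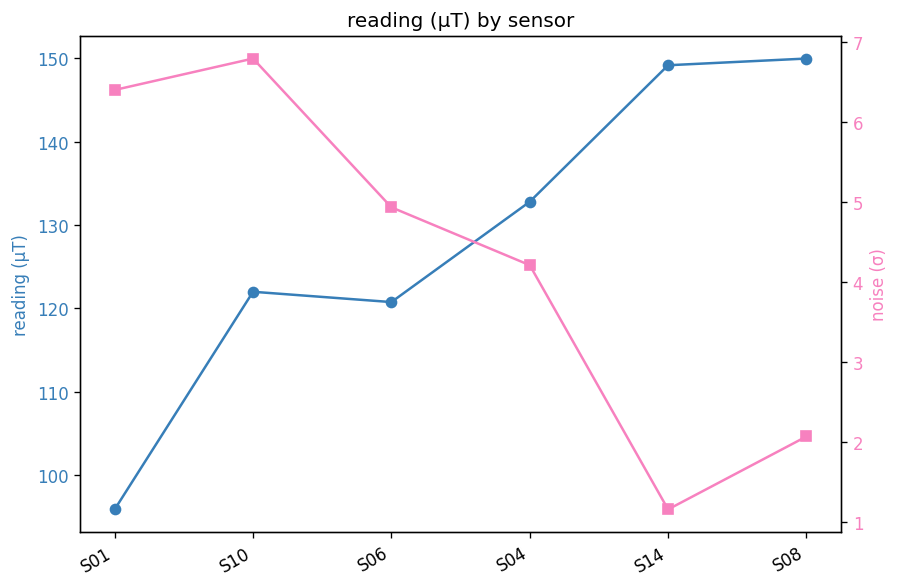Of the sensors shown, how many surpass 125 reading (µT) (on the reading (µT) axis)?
3

Above 125: S04, S14, S08.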